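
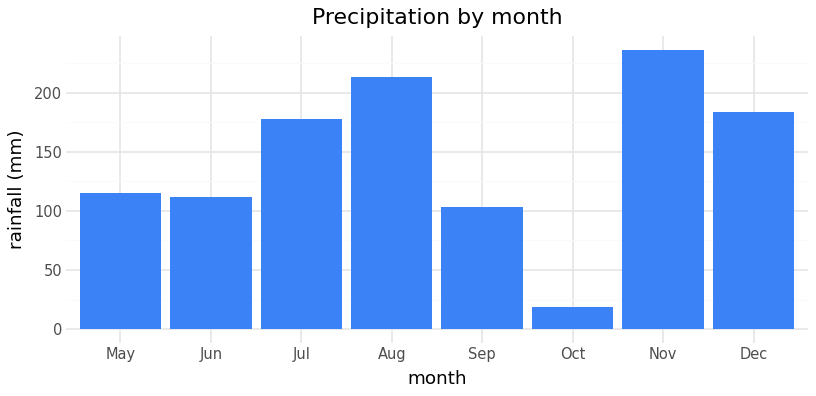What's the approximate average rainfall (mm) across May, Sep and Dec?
(120 + 100 + 180) / 3 ≈ 133.

≈ 133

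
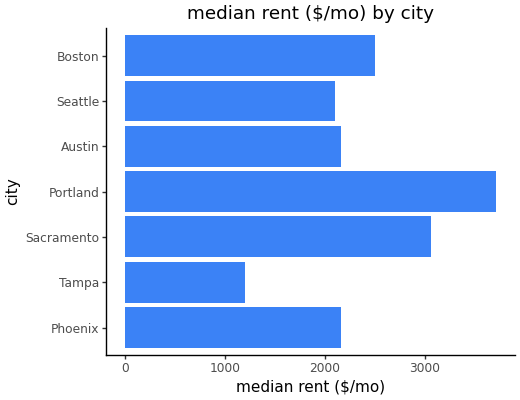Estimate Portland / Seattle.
Portland ≈ 3500, Seattle ≈ 2000; 3500/2000 ≈ 1.75.

≈ 1.75×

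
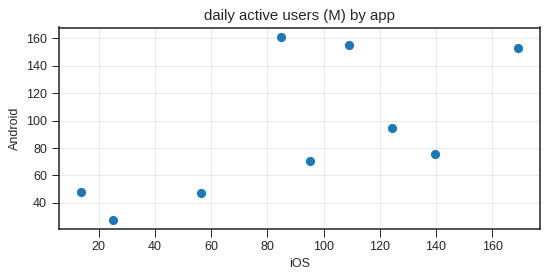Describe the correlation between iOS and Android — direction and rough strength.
positive, moderate

Points are positively correlated; moderate (|r| ≈ 0.6).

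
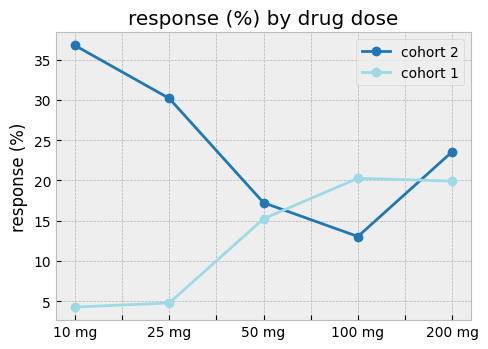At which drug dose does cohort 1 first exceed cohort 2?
100 mg

50 mg: cohort 1 ≈ 15 vs cohort 2 ≈ 15 (not yet); 100 mg: cohort 1 ≈ 20 vs cohort 2 ≈ 15 (first crossover).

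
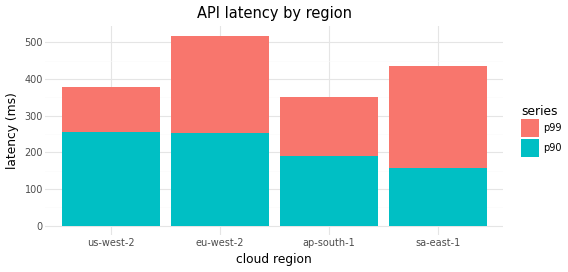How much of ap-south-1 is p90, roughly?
≈ 200

p90 top ≈ 200, bottom ≈ 0; segment ≈ 200.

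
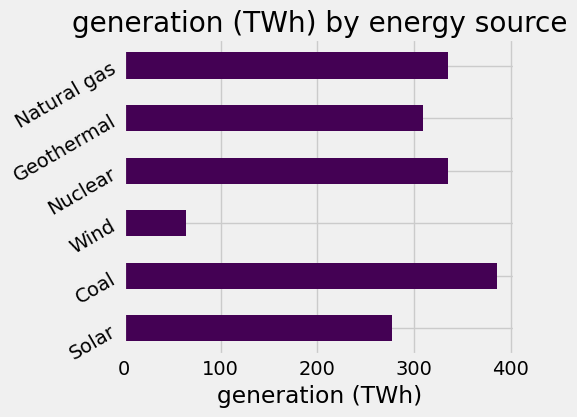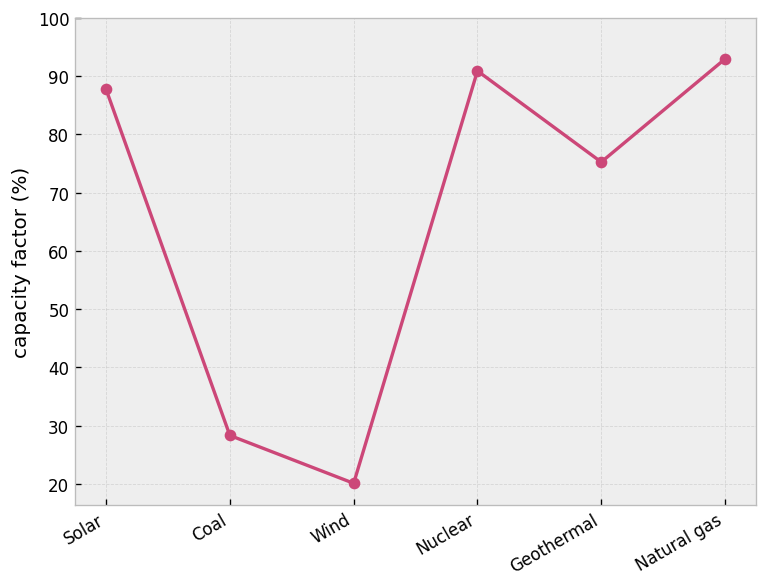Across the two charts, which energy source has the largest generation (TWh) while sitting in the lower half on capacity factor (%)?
Coal

Chart 2 median capacity factor (%) ≈ 80; below-median energy sources: Coal, Wind, Geothermal. Among those, Coal has the highest generation (TWh) (≈ 400).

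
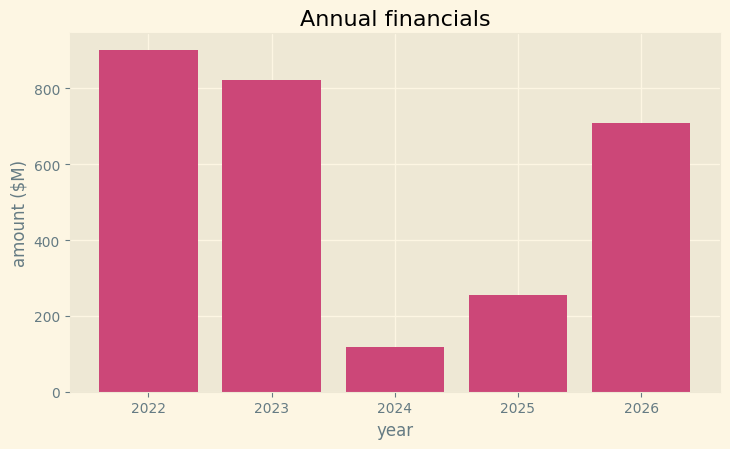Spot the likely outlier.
2024

2024 ≈ 100; the rest sit between ≈ 300 and ≈ 900.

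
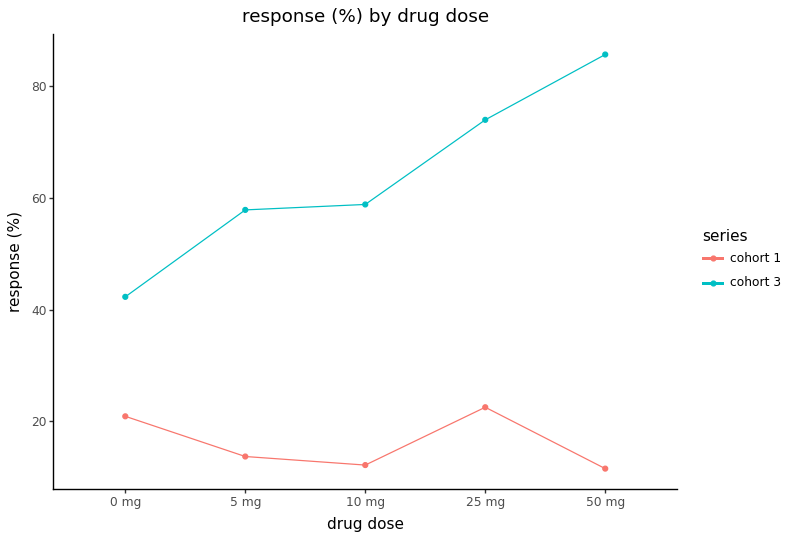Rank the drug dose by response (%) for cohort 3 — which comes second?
Top 3 for cohort 3: 50 mg ≈ 90, 25 mg ≈ 70, 10 mg ≈ 60.

25 mg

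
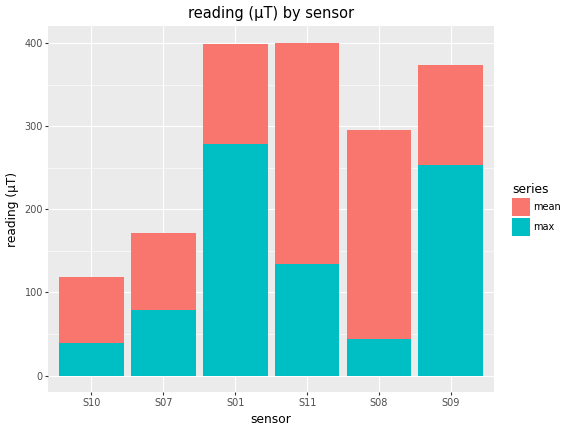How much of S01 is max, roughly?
max top ≈ 300, bottom ≈ 0; segment ≈ 300.

≈ 300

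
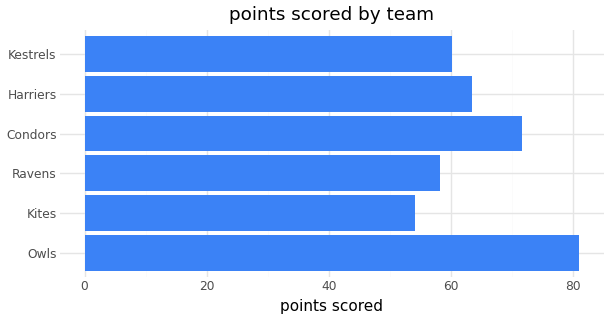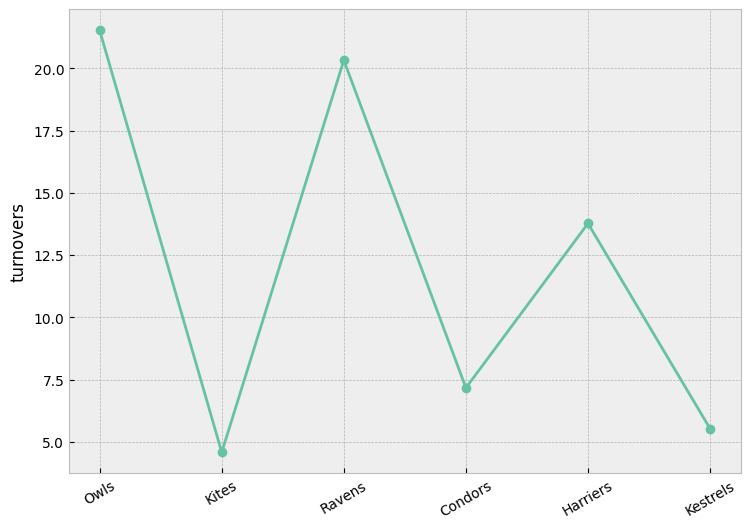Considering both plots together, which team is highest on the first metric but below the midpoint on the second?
Chart 2 median turnovers ≈ 10; below-median teams: Kites, Condors, Kestrels. Among those, Condors has the highest points scored (≈ 70).

Condors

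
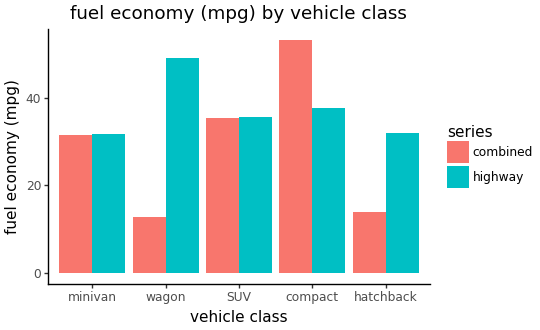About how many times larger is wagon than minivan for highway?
≈ 1.67×

wagon ≈ 50, minivan ≈ 30; 50/30 ≈ 1.67.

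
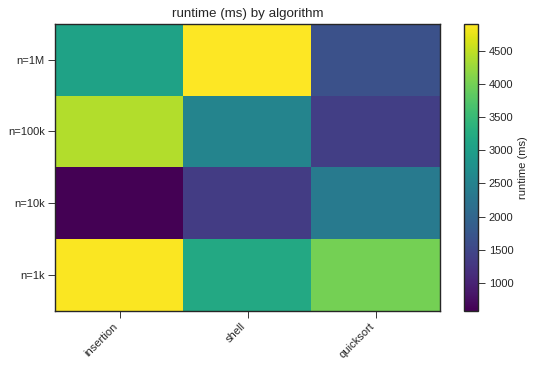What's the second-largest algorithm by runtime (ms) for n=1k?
quicksort

Top 3 for n=1k: insertion ≈ 5000, quicksort ≈ 4000, shell ≈ 3000.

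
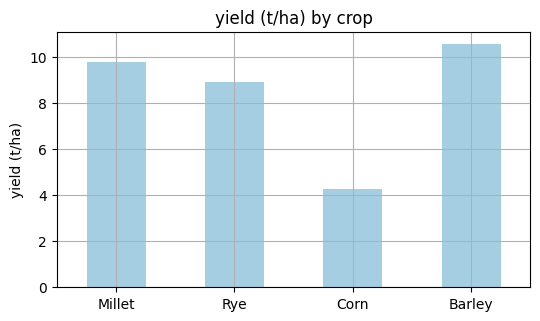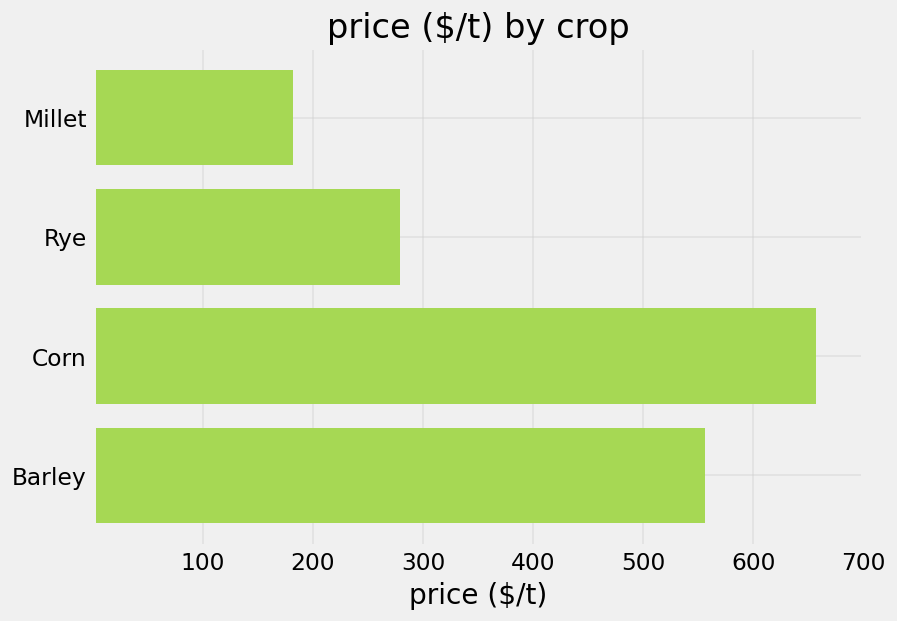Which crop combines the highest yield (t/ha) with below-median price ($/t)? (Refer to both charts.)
Chart 2 median price ($/t) ≈ 400; below-median crops: Millet, Rye. Among those, Millet has the highest yield (t/ha) (≈ 10).

Millet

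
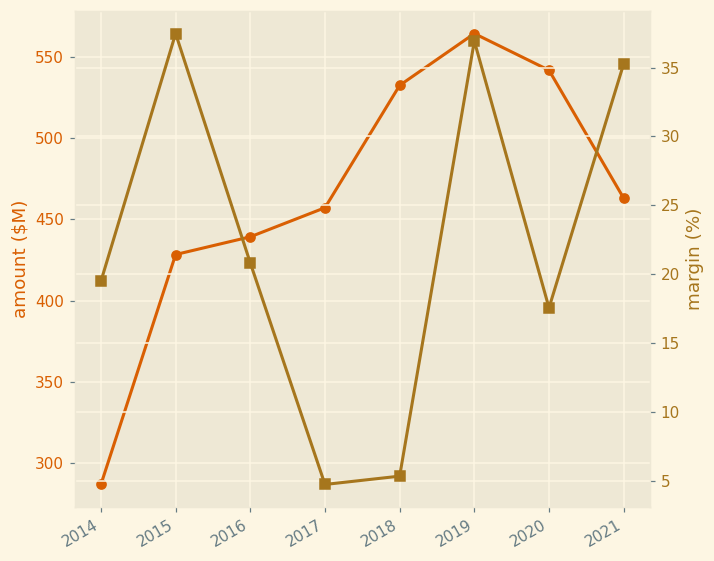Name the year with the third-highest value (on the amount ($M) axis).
Top 4 (on the amount ($M) axis): 2019 ≈ 575, 2020 ≈ 550, 2018 ≈ 525, 2021 ≈ 475.

2018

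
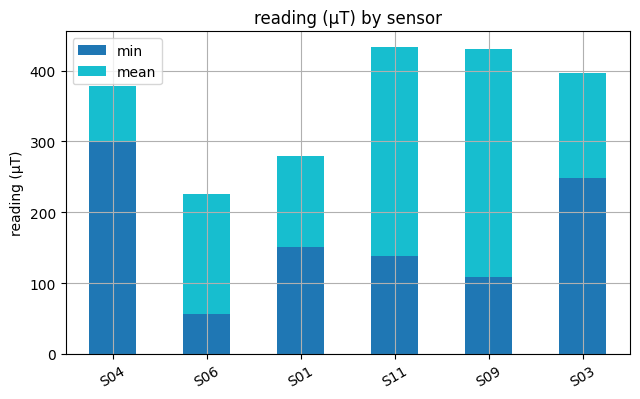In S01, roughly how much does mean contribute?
mean top ≈ 300, bottom ≈ 150; segment ≈ 150.

≈ 150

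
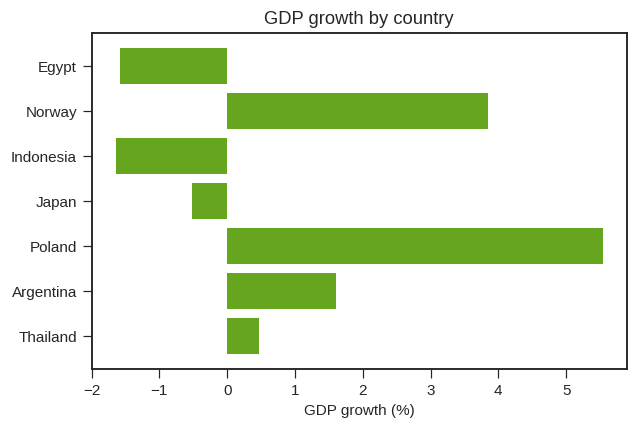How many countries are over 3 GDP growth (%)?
Above 3: Norway, Poland.

2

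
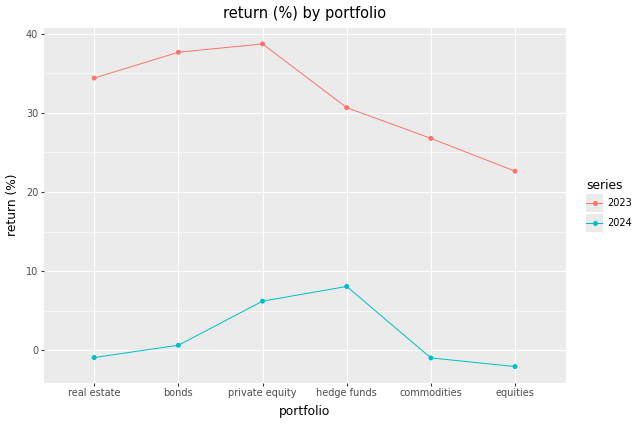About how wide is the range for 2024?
≈ 10

Max hedge funds ≈ 10, min equities ≈ 0; range ≈ 10.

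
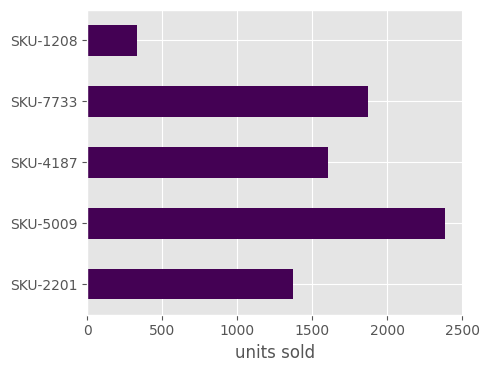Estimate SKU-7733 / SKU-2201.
SKU-7733 ≈ 1800, SKU-2201 ≈ 1400; 1800/1400 ≈ 1.29.

≈ 1.29×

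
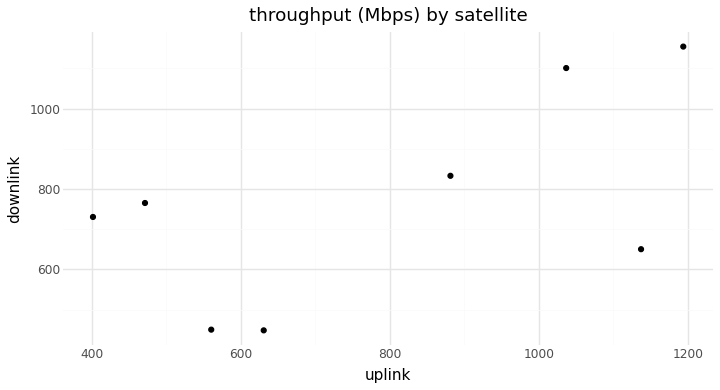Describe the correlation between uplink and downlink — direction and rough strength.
Points are positively correlated; moderate (|r| ≈ 0.6).

positive, moderate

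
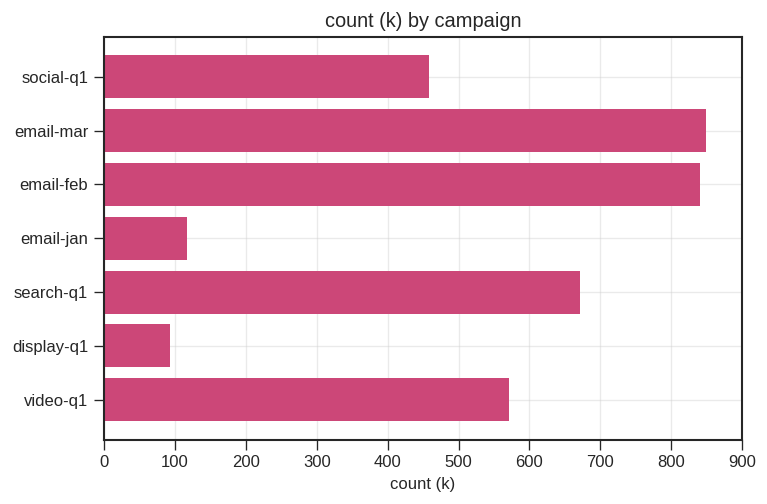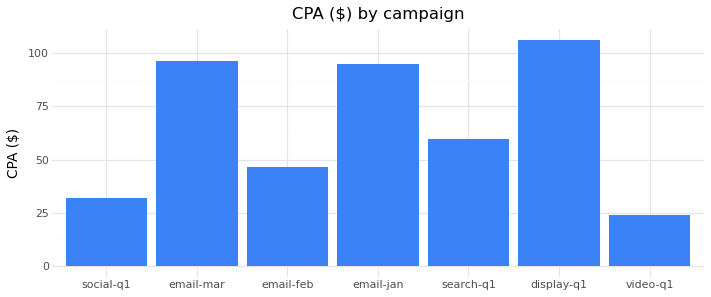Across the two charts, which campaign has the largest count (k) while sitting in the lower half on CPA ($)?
Chart 2 median CPA ($) ≈ 60; below-median campaigns: social-q1, email-feb, video-q1. Among those, email-feb has the highest count (k) (≈ 800).

email-feb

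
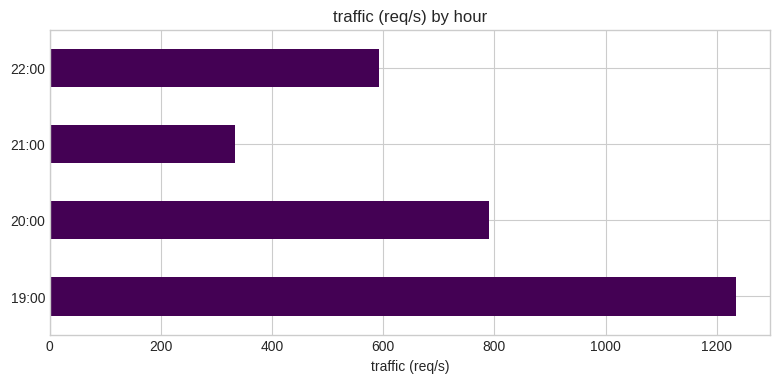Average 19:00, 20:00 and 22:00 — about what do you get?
≈ 867

(1200 + 800 + 600) / 3 ≈ 867.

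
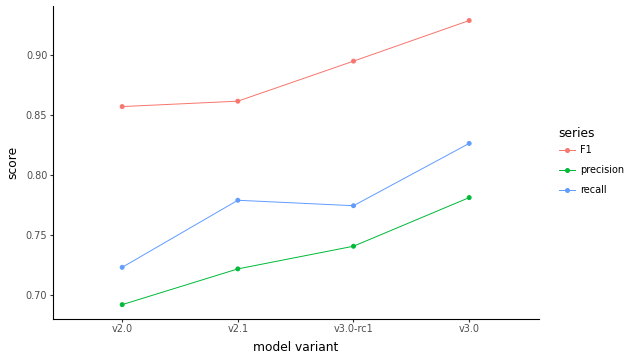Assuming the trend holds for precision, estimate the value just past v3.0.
Last three: 0.72, 0.74, 0.78 → slope ≈ 0.03/step → next ≈ 0.81.

≈ 0.81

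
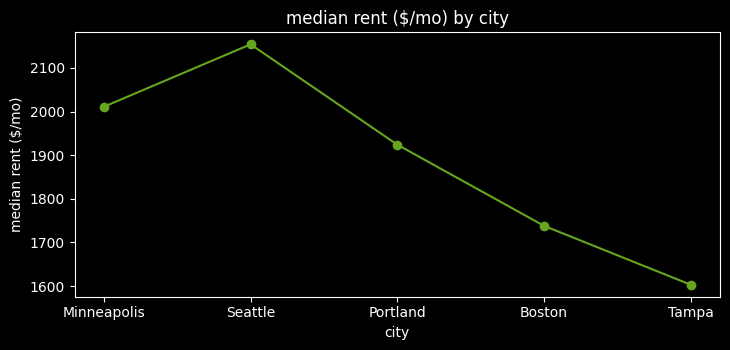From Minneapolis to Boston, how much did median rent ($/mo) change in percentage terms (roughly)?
≈ -12.5%

Minneapolis ≈ 2000, Boston ≈ 1750; (1750 − 2000) / 2000 ≈ -12.5%.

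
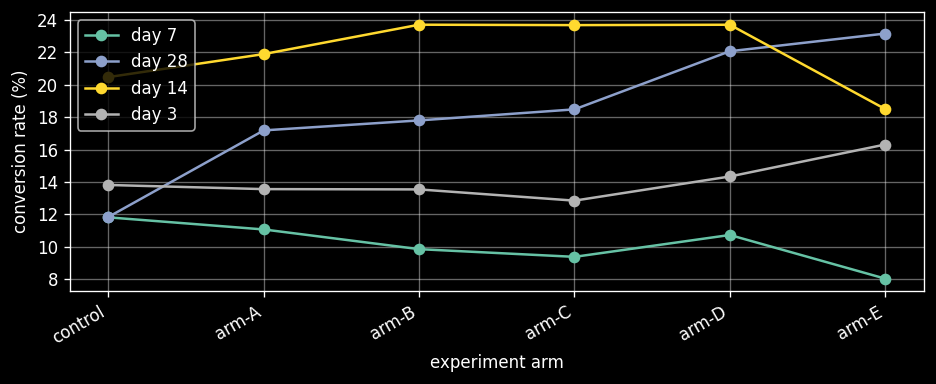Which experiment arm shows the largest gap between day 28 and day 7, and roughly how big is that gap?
arm-E: day 28 ≈ 24, day 7 ≈ 8 → gap ≈ 16. Next-largest (arm-D) is only ≈ 12.

arm-E, ≈ 16 %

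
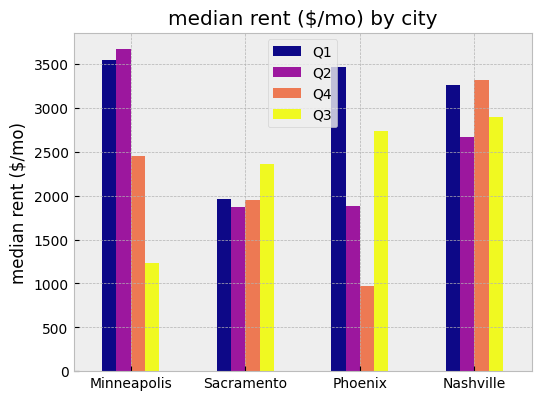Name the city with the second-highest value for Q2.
Nashville

Top 3 for Q2: Minneapolis ≈ 3500, Nashville ≈ 2500, Phoenix ≈ 2000.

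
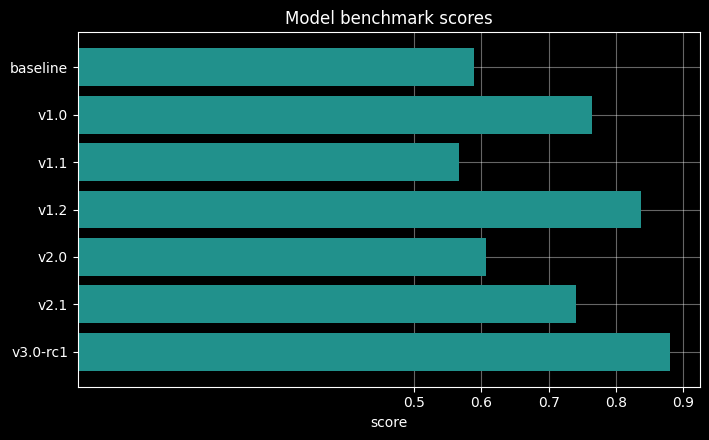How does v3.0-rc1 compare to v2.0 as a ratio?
≈ 1.5×

v3.0-rc1 ≈ 0.9, v2.0 ≈ 0.6; 0.9/0.6 ≈ 1.5.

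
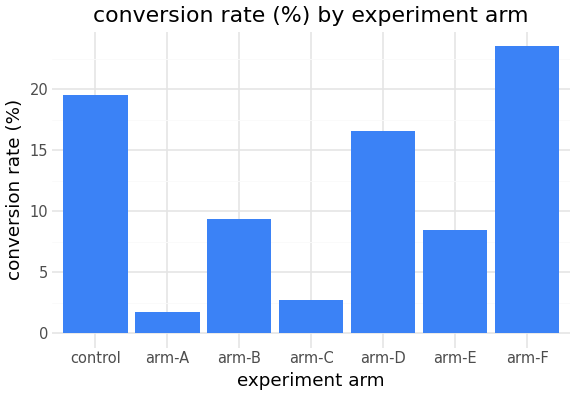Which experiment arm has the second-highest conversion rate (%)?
control

Top 3: arm-F ≈ 24, control ≈ 20, arm-D ≈ 16.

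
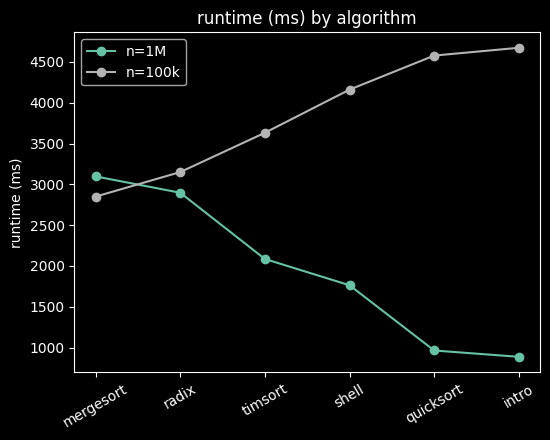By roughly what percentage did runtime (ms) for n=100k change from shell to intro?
≈ +12.5%

shell ≈ 4000, intro ≈ 4500; (4500 − 4000) / 4000 ≈ +12.5%.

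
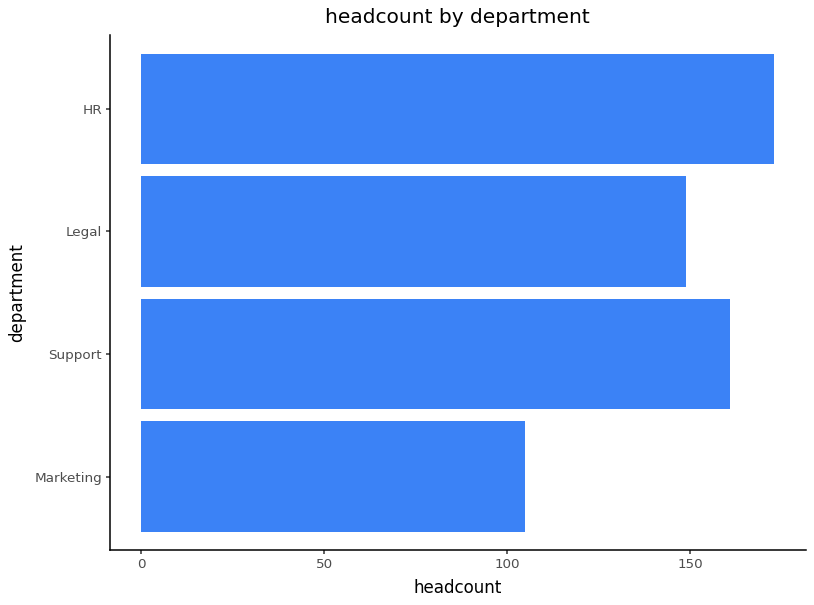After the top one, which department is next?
Support

Top 3: HR ≈ 180, Support ≈ 160, Legal ≈ 140.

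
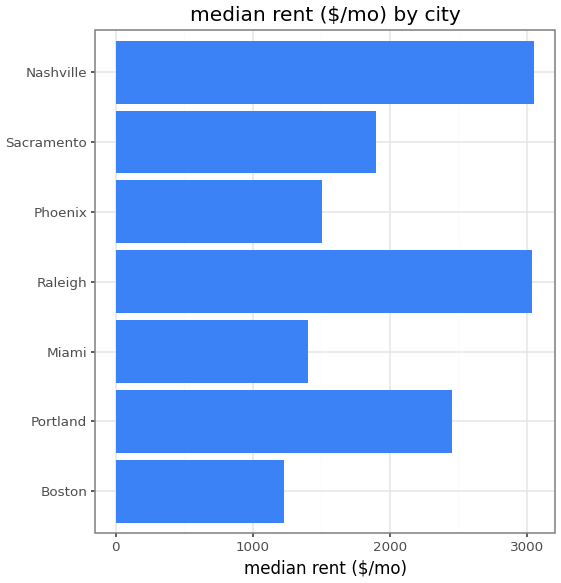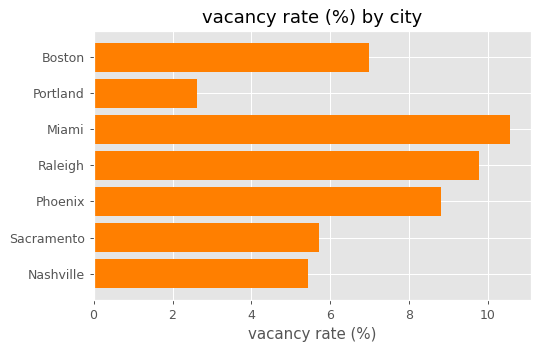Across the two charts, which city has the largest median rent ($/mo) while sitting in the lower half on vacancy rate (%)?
Chart 2 median vacancy rate (%) ≈ 7; below-median cities: Portland, Sacramento, Nashville. Among those, Nashville has the highest median rent ($/mo) (≈ 3000).

Nashville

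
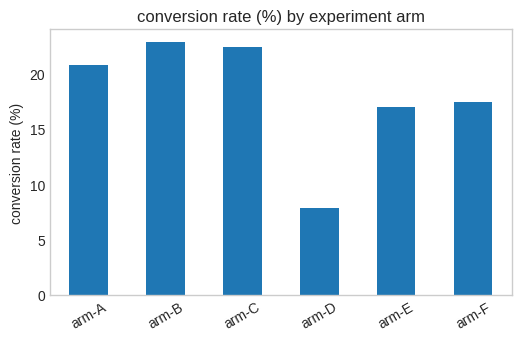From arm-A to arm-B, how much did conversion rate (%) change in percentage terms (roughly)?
≈ +10%

arm-A ≈ 20, arm-B ≈ 22; (22 − 20) / 20 ≈ +10%.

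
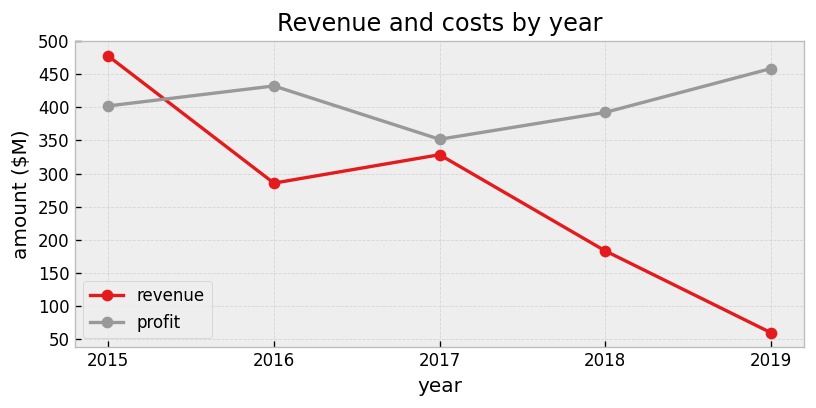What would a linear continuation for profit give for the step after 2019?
≈ 500

Last three: 350, 400, 450 → slope ≈ 50/step → next ≈ 500.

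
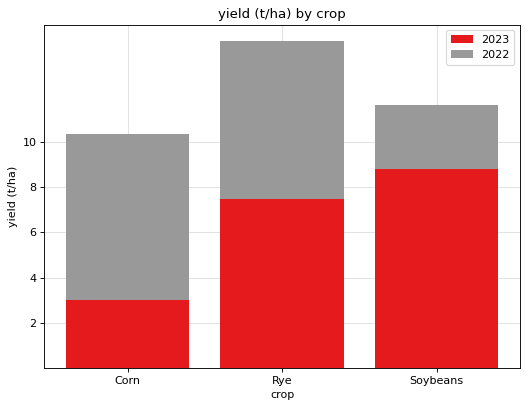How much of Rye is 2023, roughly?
≈ 8

2023 top ≈ 8, bottom ≈ 0; segment ≈ 8.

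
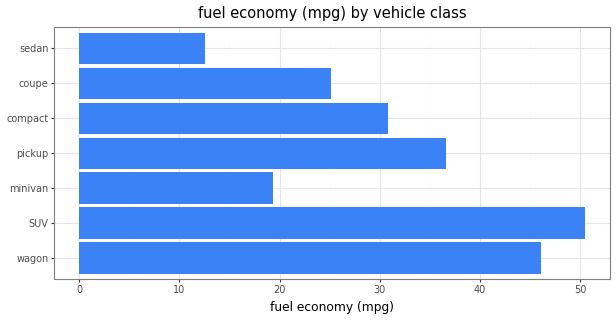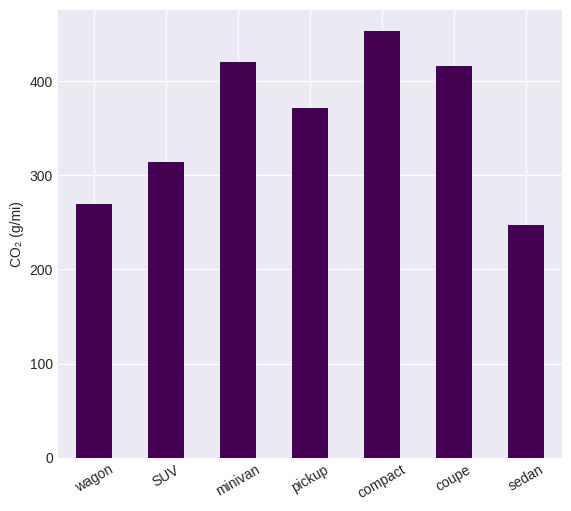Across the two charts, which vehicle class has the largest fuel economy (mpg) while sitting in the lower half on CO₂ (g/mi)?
SUV

Chart 2 median CO₂ (g/mi) ≈ 350; below-median vehicle classes: wagon, SUV, sedan. Among those, SUV has the highest fuel economy (mpg) (≈ 50).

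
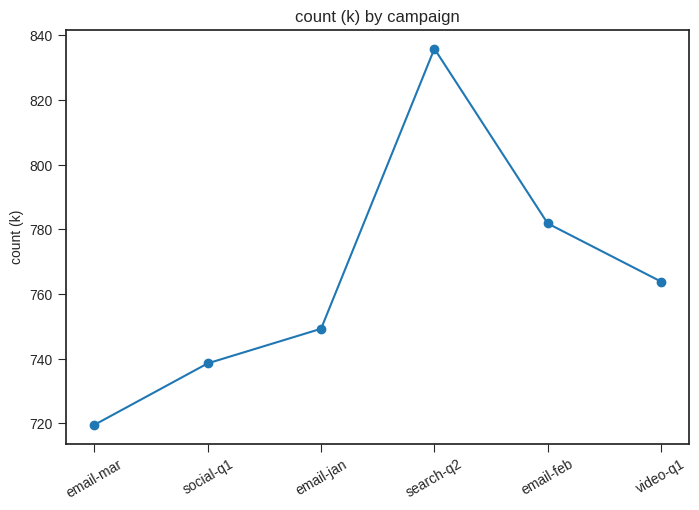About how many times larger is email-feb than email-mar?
email-feb ≈ 780, email-mar ≈ 720; 780/720 ≈ 1.08.

≈ 1.08×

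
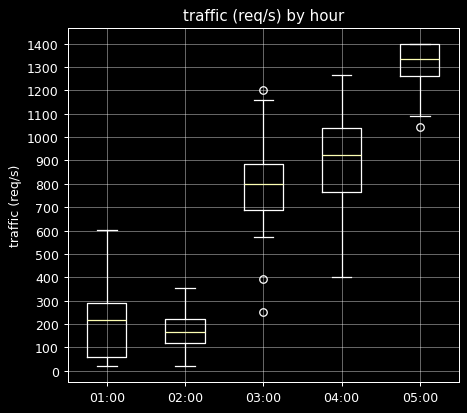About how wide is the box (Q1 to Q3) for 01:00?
≈ 200

Q3 ≈ 300, Q1 ≈ 100; IQR ≈ 200.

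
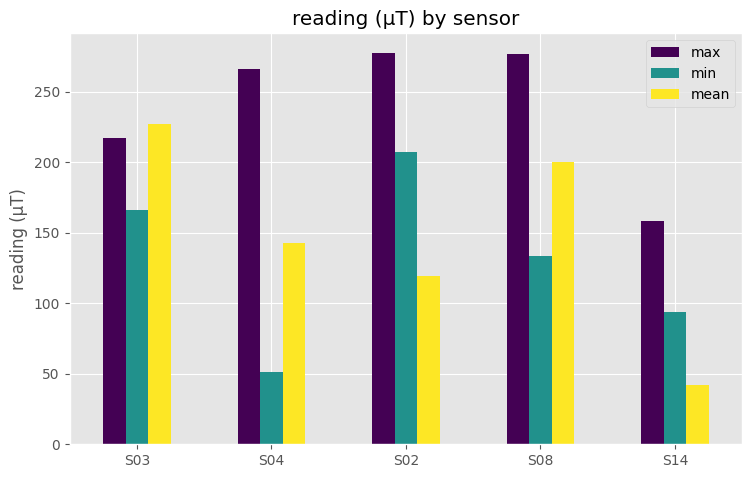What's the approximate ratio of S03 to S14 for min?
≈ 1.75×

S03 ≈ 175, S14 ≈ 100; 175/100 ≈ 1.75.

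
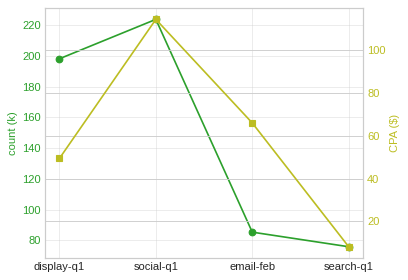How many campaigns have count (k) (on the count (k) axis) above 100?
Above 100: display-q1, social-q1.

2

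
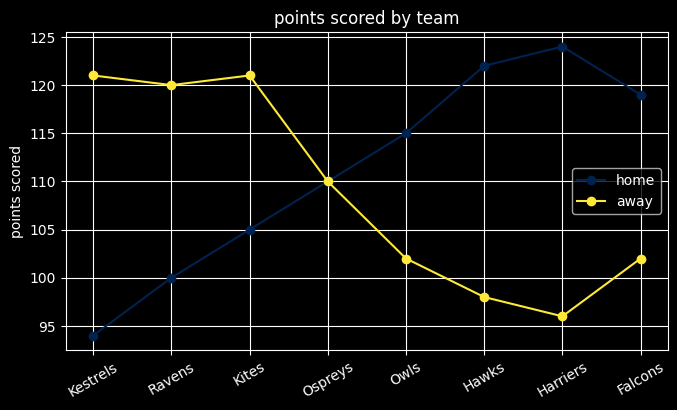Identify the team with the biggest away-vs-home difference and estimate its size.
Harriers: away ≈ 95, home ≈ 125 → gap ≈ 30. Next-largest (Kestrels) is only ≈ 25.

Harriers, ≈ 30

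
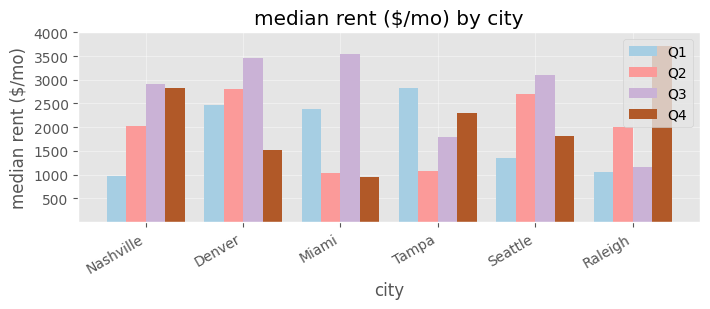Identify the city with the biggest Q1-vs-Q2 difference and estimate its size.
Tampa, ≈ 2000 $/mo

Tampa: Q1 ≈ 3000, Q2 ≈ 1000 → gap ≈ 2000. Next-largest (Miami) is only ≈ 1500.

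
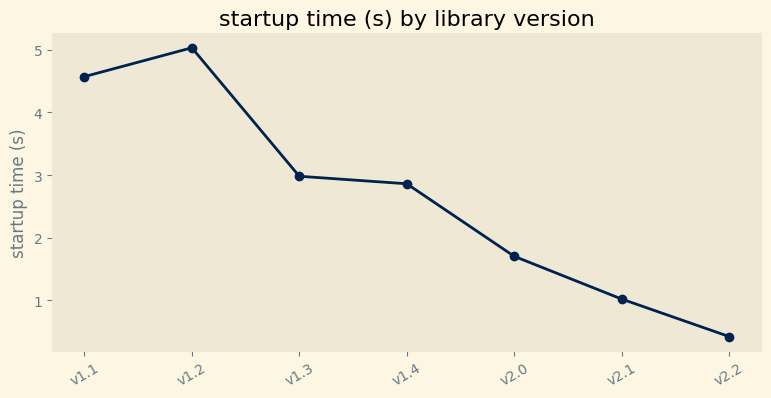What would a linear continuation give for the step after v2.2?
≈ 0

Last three: 1.5, 1.0, 0.5 → slope ≈ -0.5/step → next ≈ 0.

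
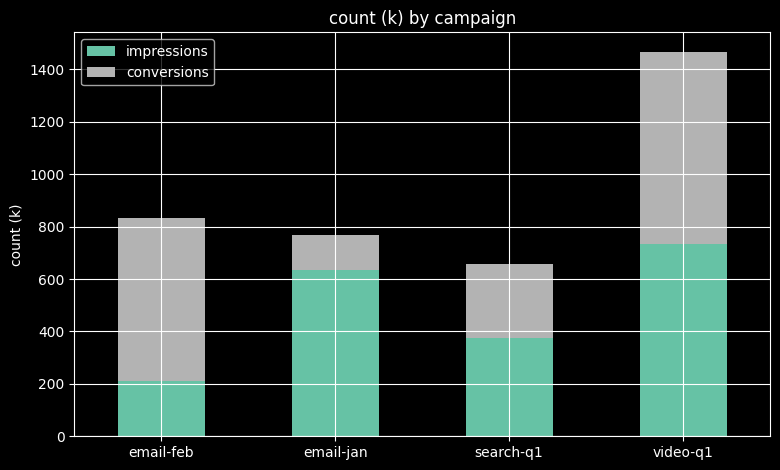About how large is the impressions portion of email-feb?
≈ 200

impressions top ≈ 200, bottom ≈ 0; segment ≈ 200.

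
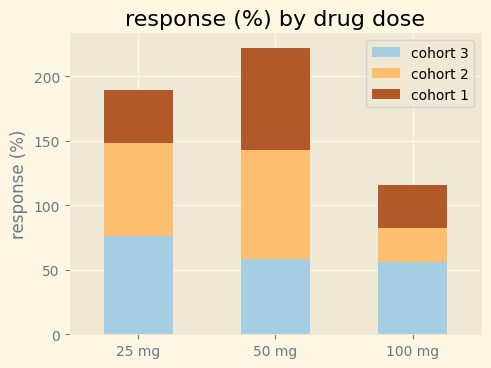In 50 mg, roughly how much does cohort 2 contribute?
≈ 80

cohort 2 top ≈ 140, bottom ≈ 60; segment ≈ 80.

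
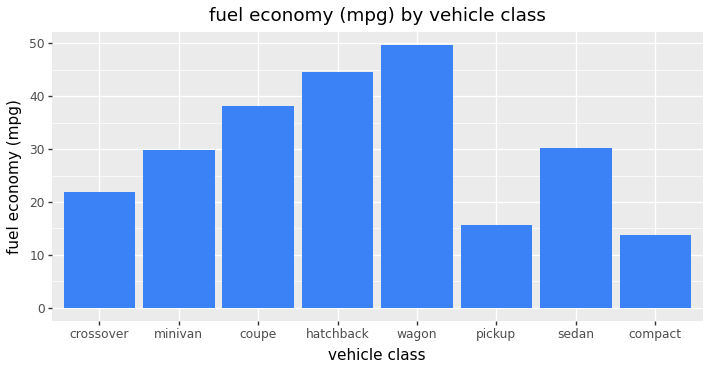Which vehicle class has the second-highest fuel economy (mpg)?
hatchback

Top 3: wagon ≈ 50, hatchback ≈ 45, coupe ≈ 40.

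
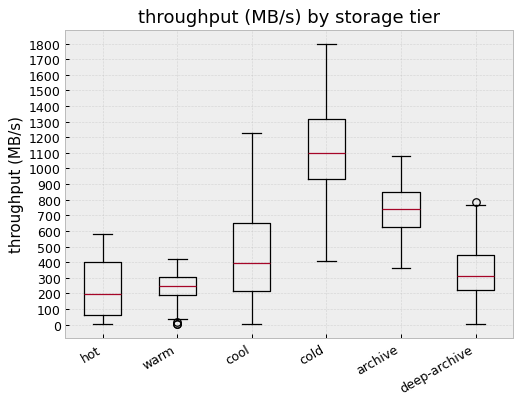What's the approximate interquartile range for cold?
≈ 400

Q3 ≈ 1300, Q1 ≈ 900; IQR ≈ 400.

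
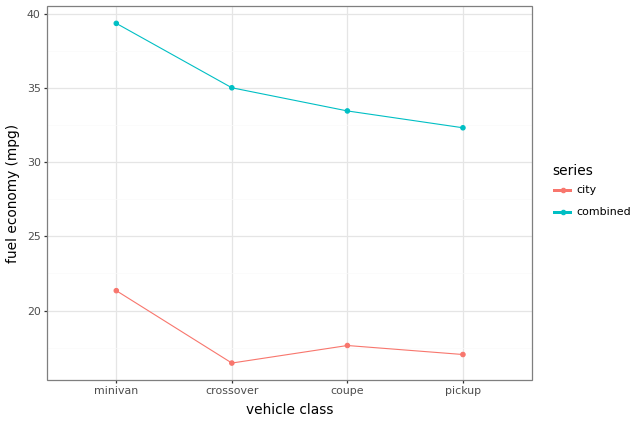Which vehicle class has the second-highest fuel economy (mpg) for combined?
Top 3 for combined: minivan ≈ 40, crossover ≈ 36, coupe ≈ 34.

crossover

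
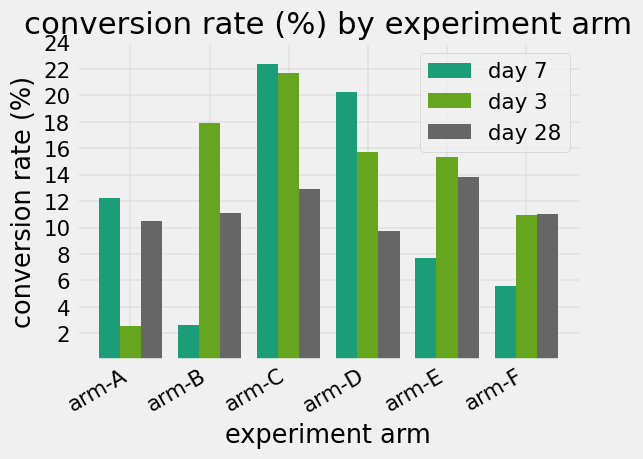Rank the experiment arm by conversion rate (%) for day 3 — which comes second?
arm-B

Top 3 for day 3: arm-C ≈ 22, arm-B ≈ 18, arm-D ≈ 16.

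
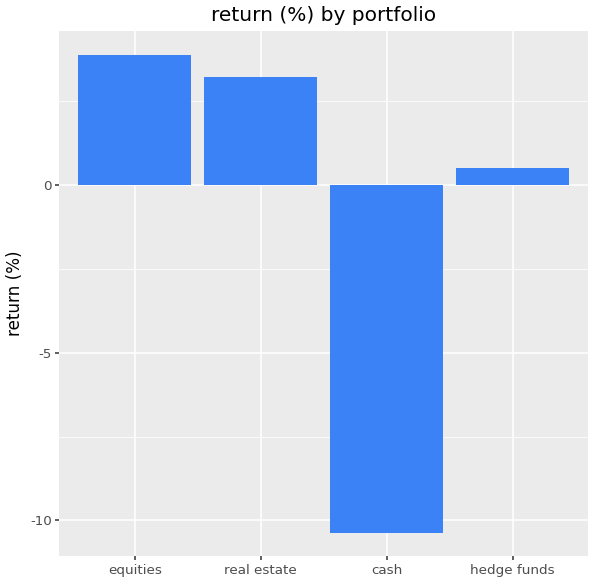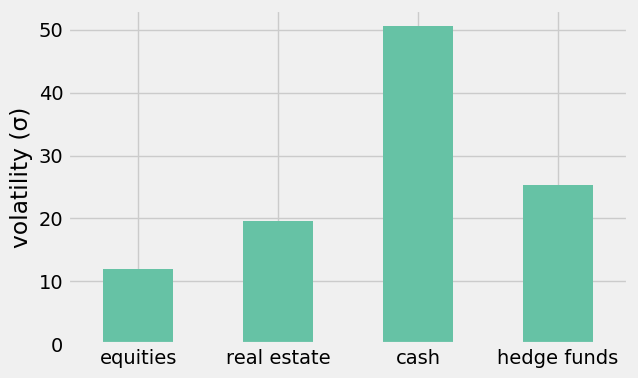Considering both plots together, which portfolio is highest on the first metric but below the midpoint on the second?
Chart 2 median volatility (σ) ≈ 20; below-median portfolios: equities, real estate. Among those, equities has the highest return (%) (≈ 4).

equities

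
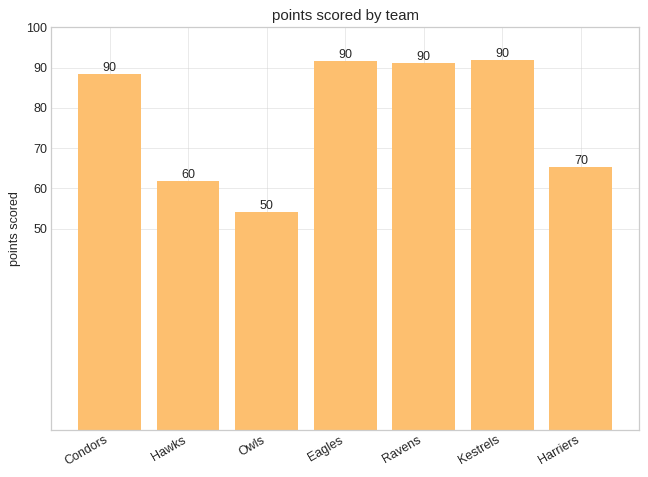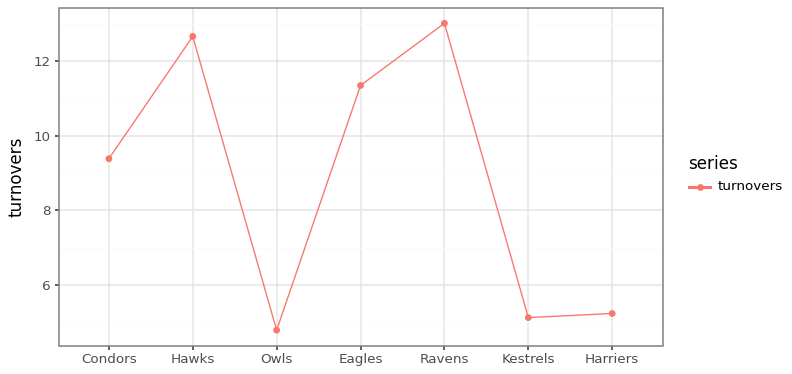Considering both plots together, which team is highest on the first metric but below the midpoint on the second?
Chart 2 median turnovers ≈ 10; below-median teams: Owls, Kestrels, Harriers. Among those, Kestrels has the highest points scored (≈ 90).

Kestrels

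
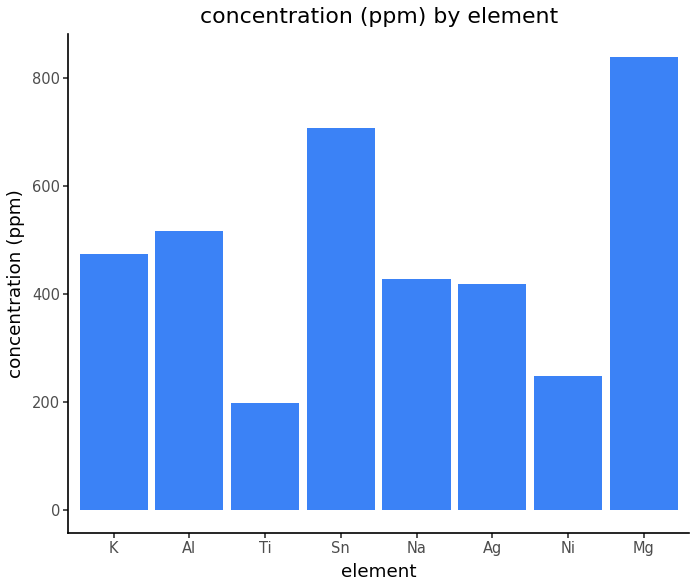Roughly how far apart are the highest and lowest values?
Max Mg ≈ 800, min Ti ≈ 200; range ≈ 600.

≈ 600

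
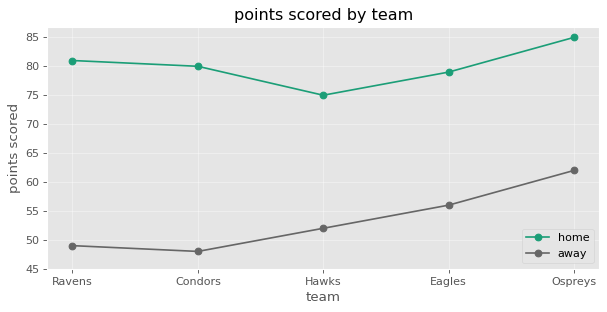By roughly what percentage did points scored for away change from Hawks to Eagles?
≈ +10%

Hawks ≈ 50, Eagles ≈ 55; (55 − 50) / 50 ≈ +10%.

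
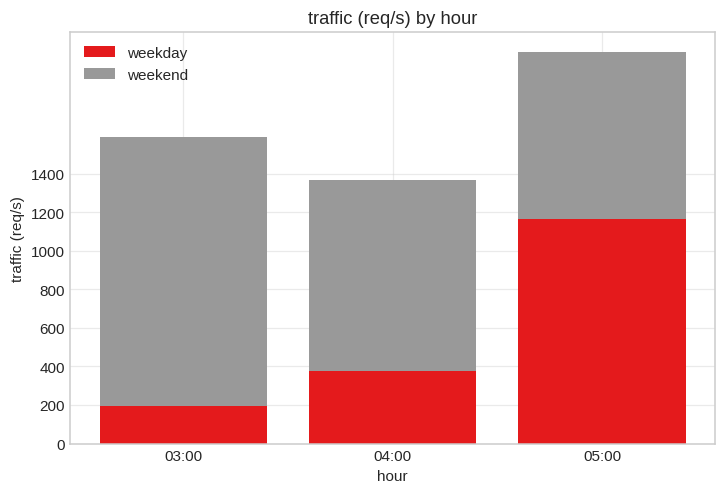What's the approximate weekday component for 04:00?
≈ 400

weekday top ≈ 400, bottom ≈ 0; segment ≈ 400.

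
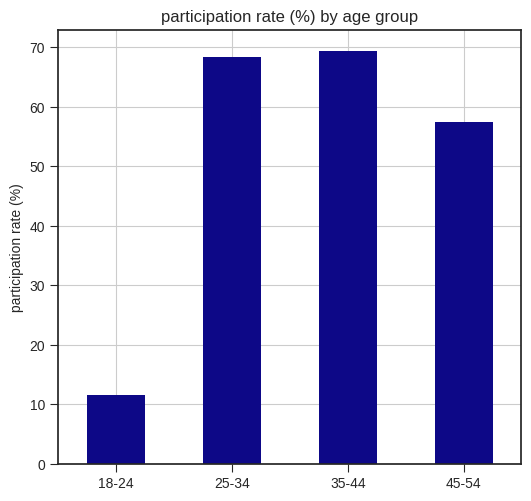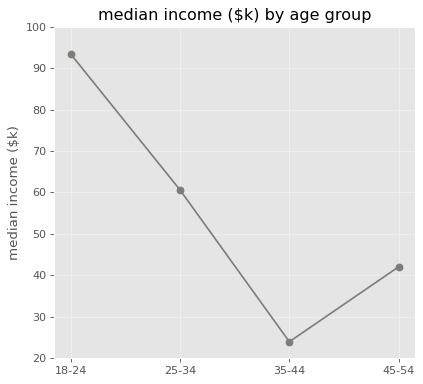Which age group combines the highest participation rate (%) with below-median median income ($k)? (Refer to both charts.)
35-44

Chart 2 median median income ($k) ≈ 50; below-median age groups: 35-44, 45-54. Among those, 35-44 has the highest participation rate (%) (≈ 70).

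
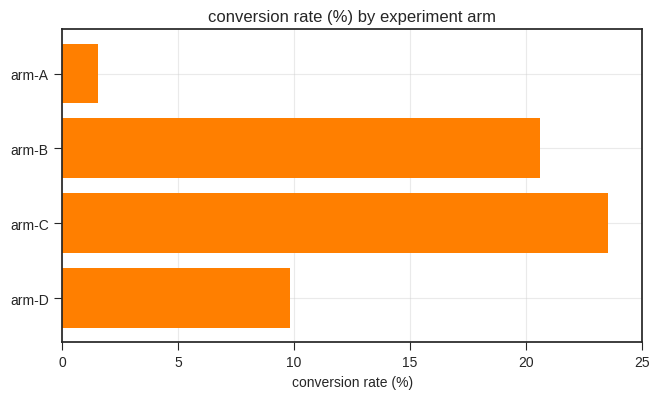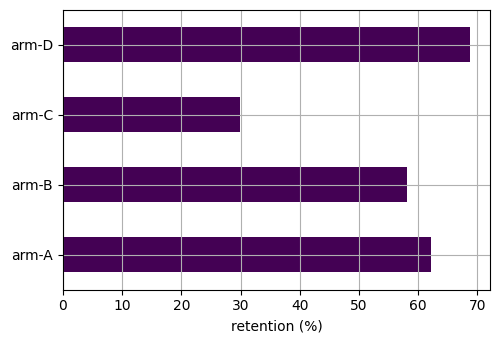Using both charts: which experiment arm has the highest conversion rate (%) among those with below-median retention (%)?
Chart 2 median retention (%) ≈ 60; below-median experiment arms: arm-B, arm-C. Among those, arm-C has the highest conversion rate (%) (≈ 25).

arm-C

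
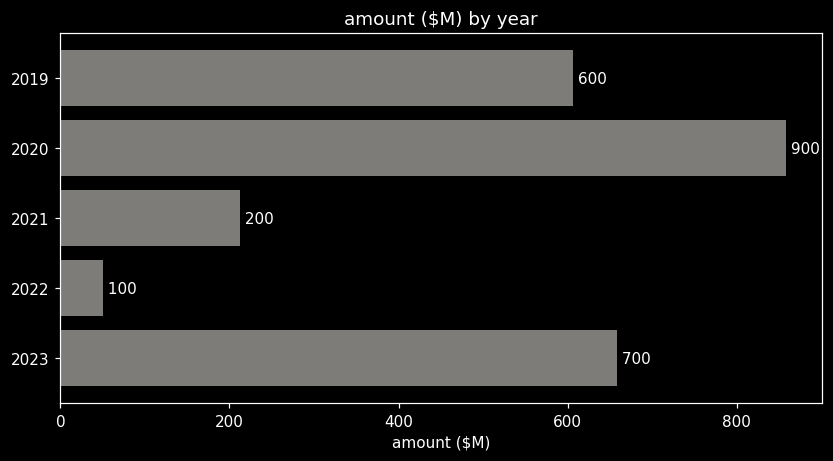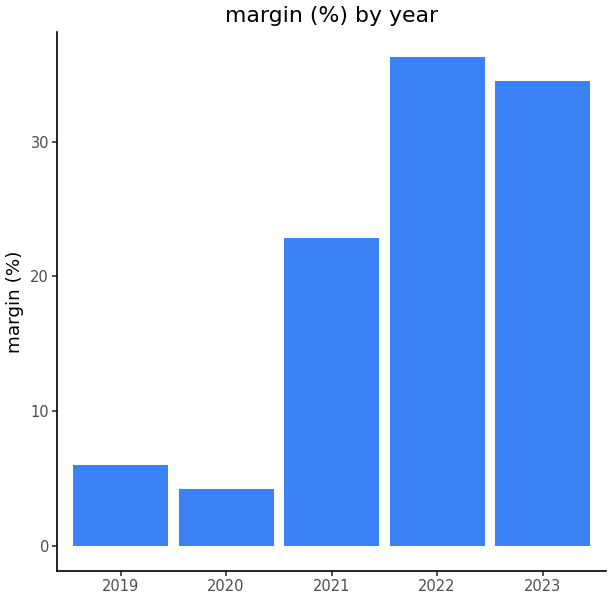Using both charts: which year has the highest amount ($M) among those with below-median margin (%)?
2020

Chart 2 median margin (%) ≈ 25; below-median years: 2019, 2020. Among those, 2020 has the highest amount ($M) (≈ 900).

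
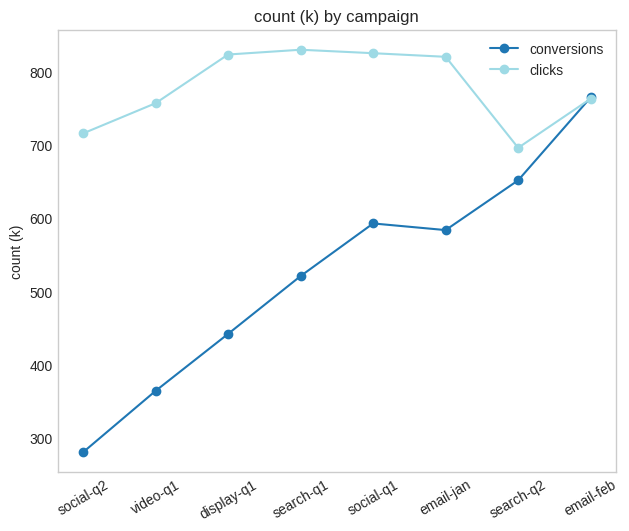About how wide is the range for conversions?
Max email-feb ≈ 750, min social-q2 ≈ 300; range ≈ 450.

≈ 450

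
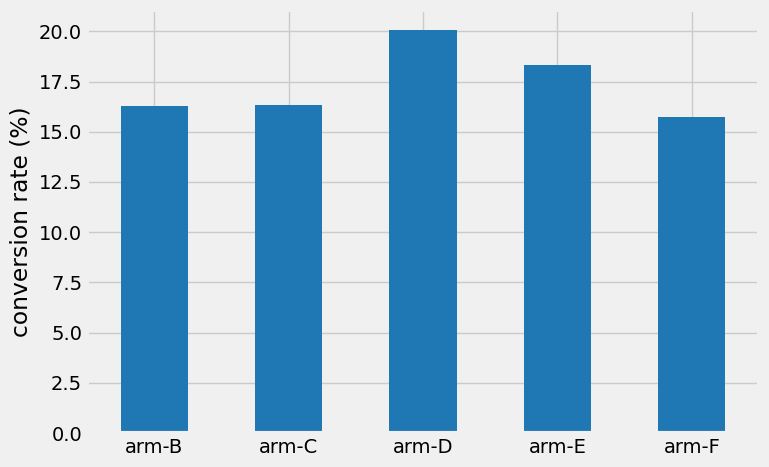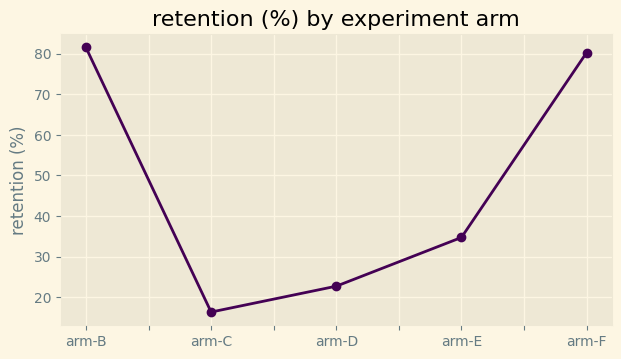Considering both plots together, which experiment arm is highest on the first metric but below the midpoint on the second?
Chart 2 median retention (%) ≈ 30; below-median experiment arms: arm-C, arm-D. Among those, arm-D has the highest conversion rate (%) (≈ 20).

arm-D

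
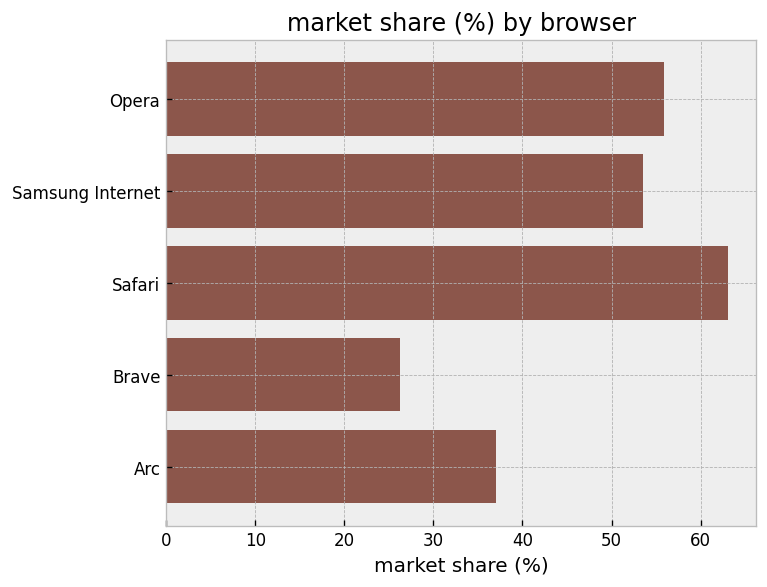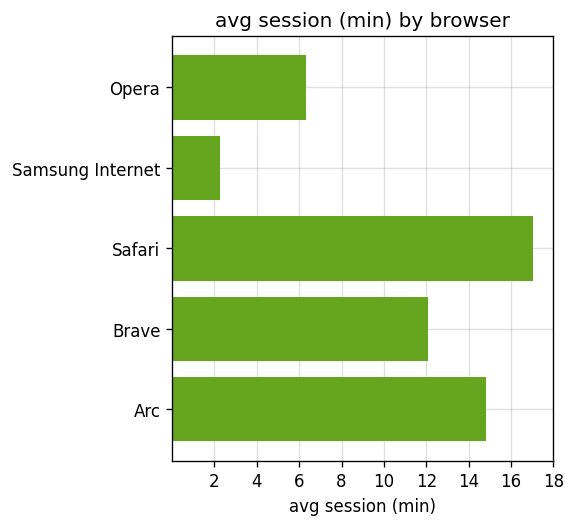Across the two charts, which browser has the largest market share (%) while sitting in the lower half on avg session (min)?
Opera

Chart 2 median avg session (min) ≈ 12; below-median browsers: Opera, Samsung Internet. Among those, Opera has the highest market share (%) (≈ 60).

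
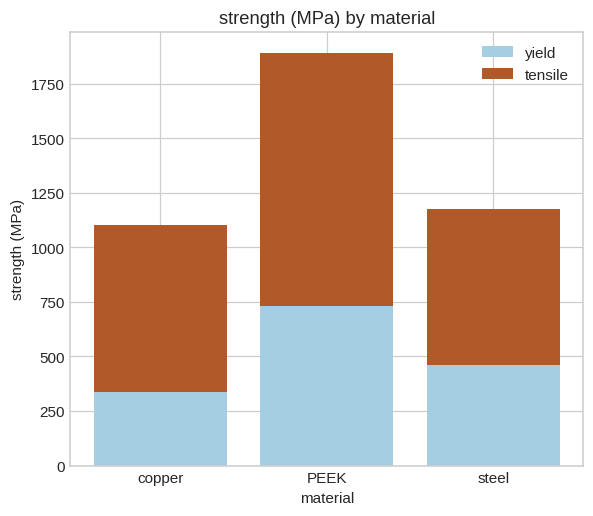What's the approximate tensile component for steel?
≈ 800

tensile top ≈ 1200, bottom ≈ 400; segment ≈ 800.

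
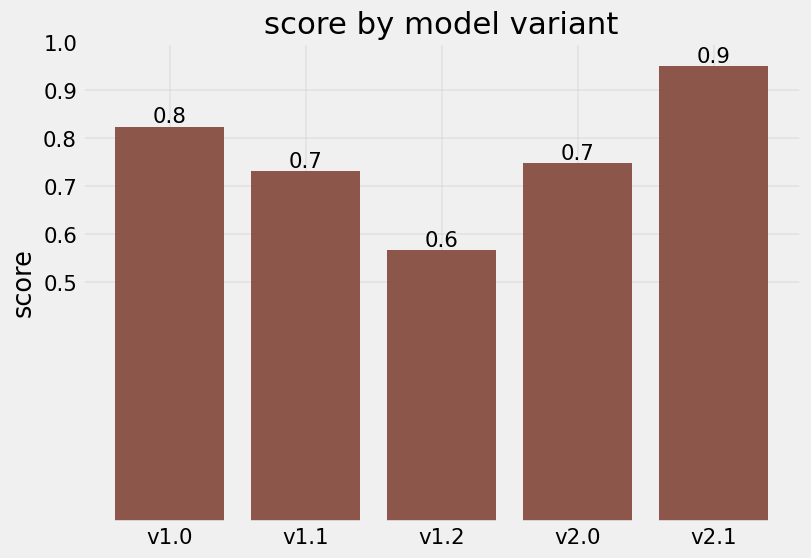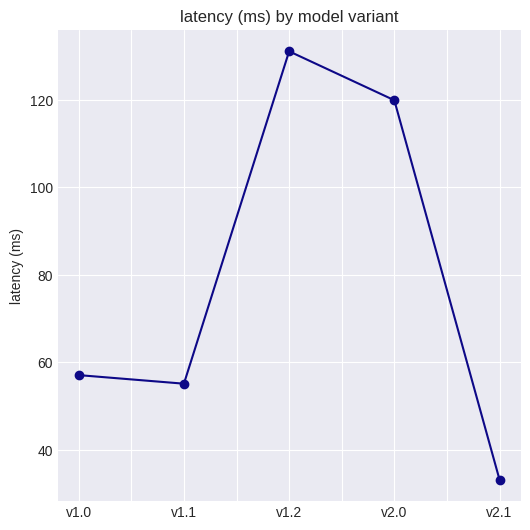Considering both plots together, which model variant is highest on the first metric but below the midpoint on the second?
v2.1

Chart 2 median latency (ms) ≈ 60; below-median model variants: v1.1, v2.1. Among those, v2.1 has the highest score (≈ 0.9).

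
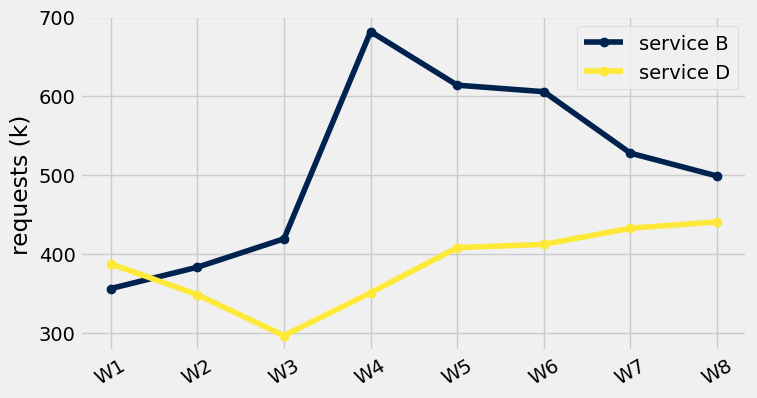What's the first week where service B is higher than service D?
W2

W1: service B ≈ 350 vs service D ≈ 400 (not yet); W2: service B ≈ 400 vs service D ≈ 350 (first crossover).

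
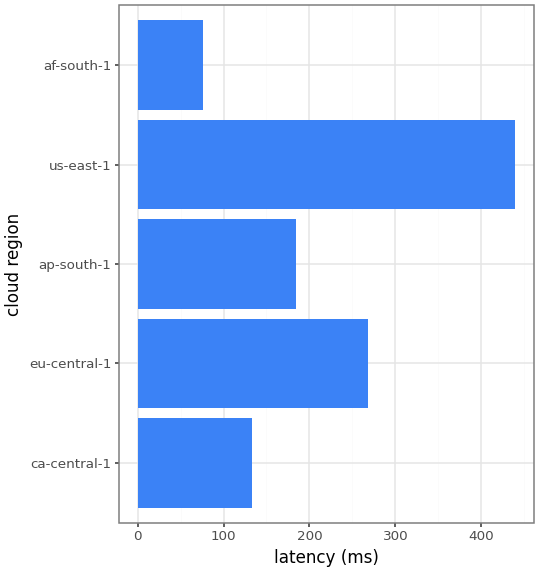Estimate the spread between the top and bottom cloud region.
Max us-east-1 ≈ 450, min af-south-1 ≈ 100; range ≈ 350.

≈ 350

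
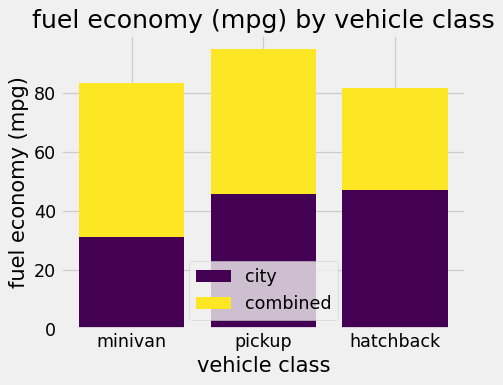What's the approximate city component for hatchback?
city top ≈ 50, bottom ≈ 0; segment ≈ 50.

≈ 50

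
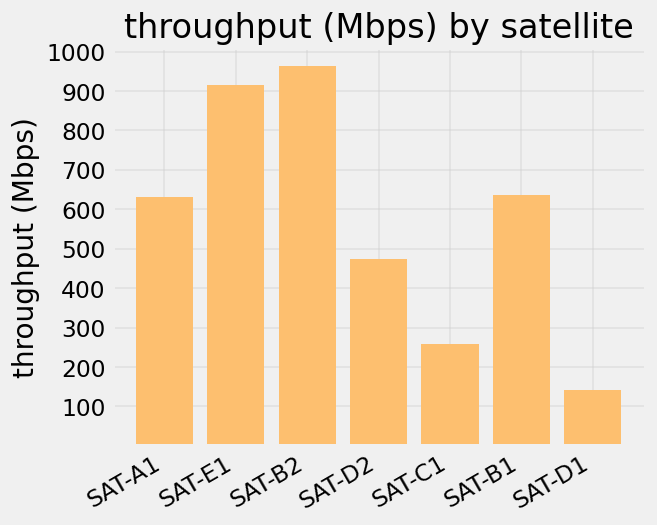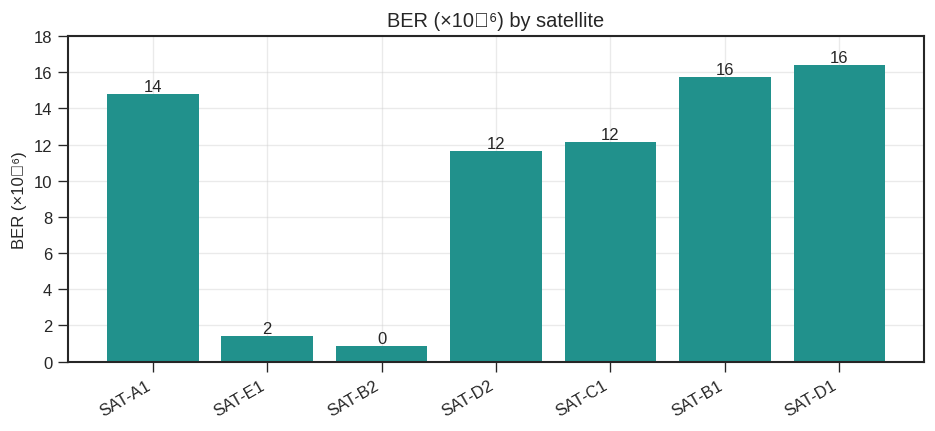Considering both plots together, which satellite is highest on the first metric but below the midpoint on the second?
SAT-B2

Chart 2 median BER (×10⁻⁶) ≈ 12; below-median satellites: SAT-E1, SAT-B2, SAT-D2. Among those, SAT-B2 has the highest throughput (Mbps) (≈ 1000).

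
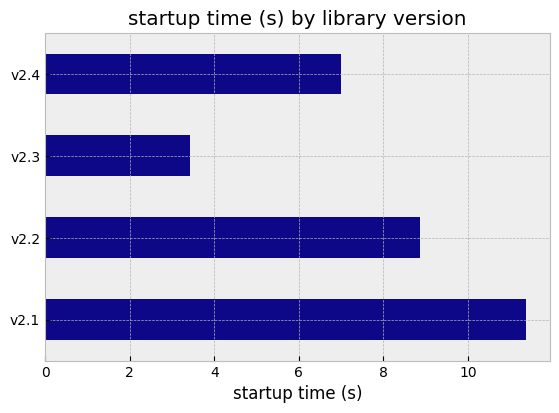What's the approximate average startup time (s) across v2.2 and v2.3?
≈ 6

(9 + 3) / 2 ≈ 6.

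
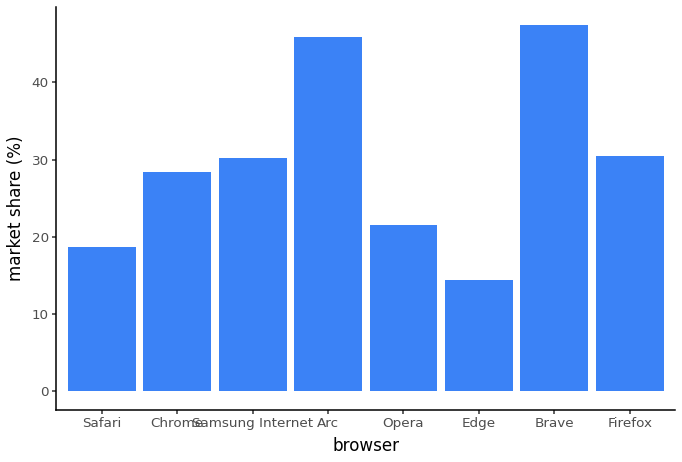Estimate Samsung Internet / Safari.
≈ 1.5×

Samsung Internet ≈ 30, Safari ≈ 20; 30/20 ≈ 1.5.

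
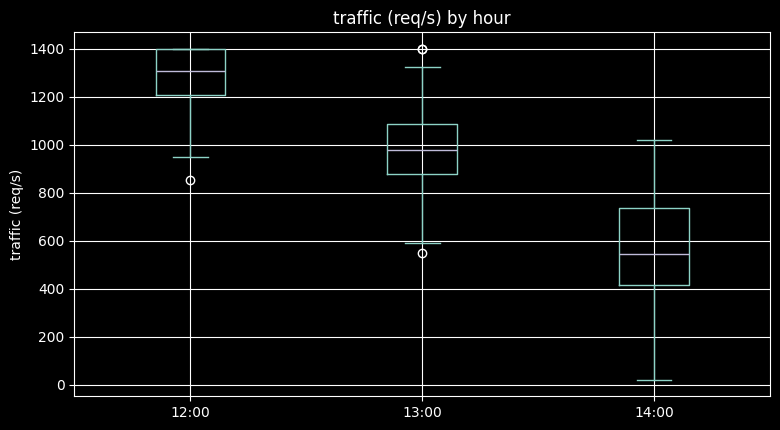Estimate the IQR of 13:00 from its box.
≈ 200

Q3 ≈ 1100, Q1 ≈ 900; IQR ≈ 200.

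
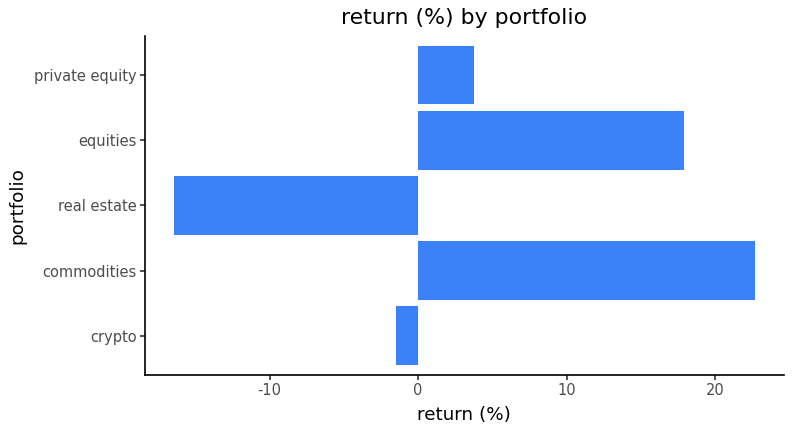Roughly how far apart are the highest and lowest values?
Max commodities ≈ 25, min real estate ≈ -15; range ≈ 40.

≈ 40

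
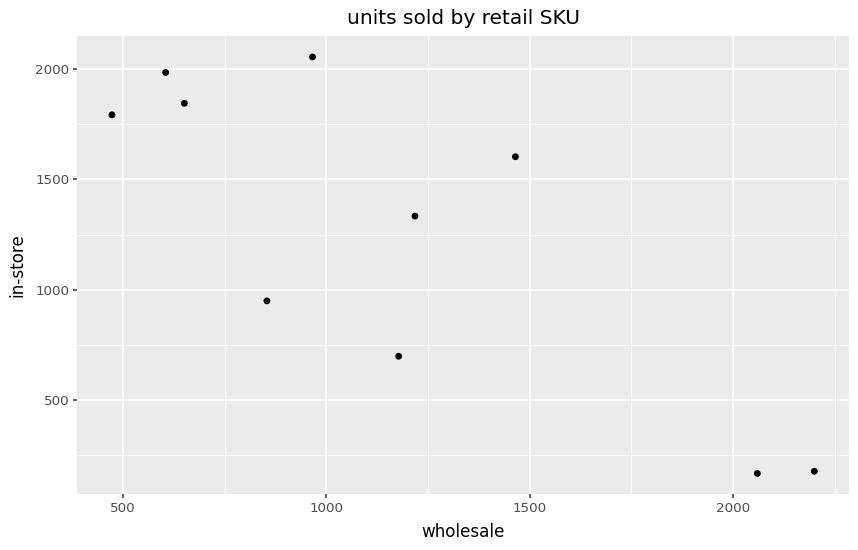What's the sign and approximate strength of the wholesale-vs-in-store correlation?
Points are negatively correlated; strong (|r| ≈ 0.8).

negative, strong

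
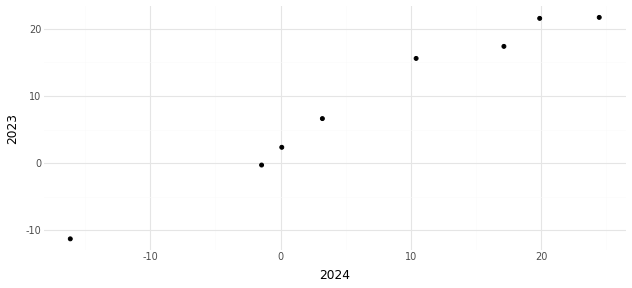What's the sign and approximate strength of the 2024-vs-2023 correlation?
Points are positively correlated; strong (|r| ≈ 1.0).

positive, strong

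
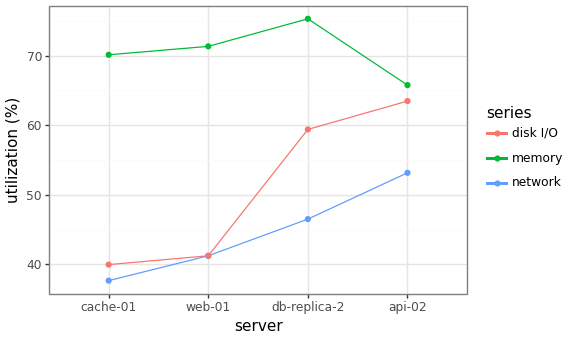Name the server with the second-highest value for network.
db-replica-2

Top 3 for network: api-02 ≈ 55, db-replica-2 ≈ 45, web-01 ≈ 40.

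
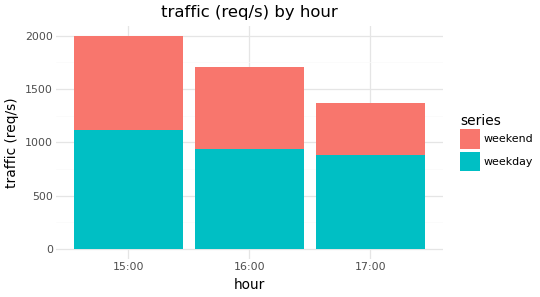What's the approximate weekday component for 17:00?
weekday top ≈ 800, bottom ≈ 0; segment ≈ 800.

≈ 800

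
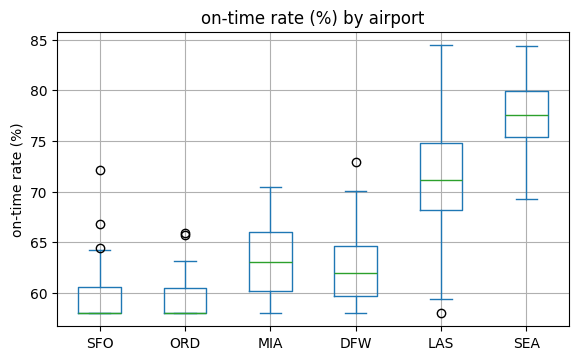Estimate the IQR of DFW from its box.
Q3 ≈ 64, Q1 ≈ 60; IQR ≈ 4.

≈ 4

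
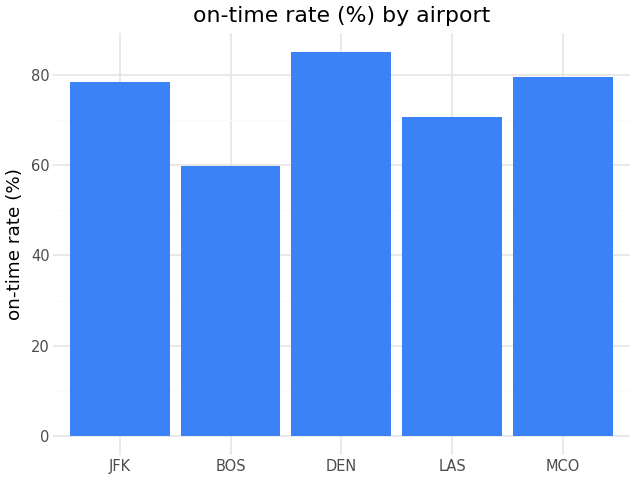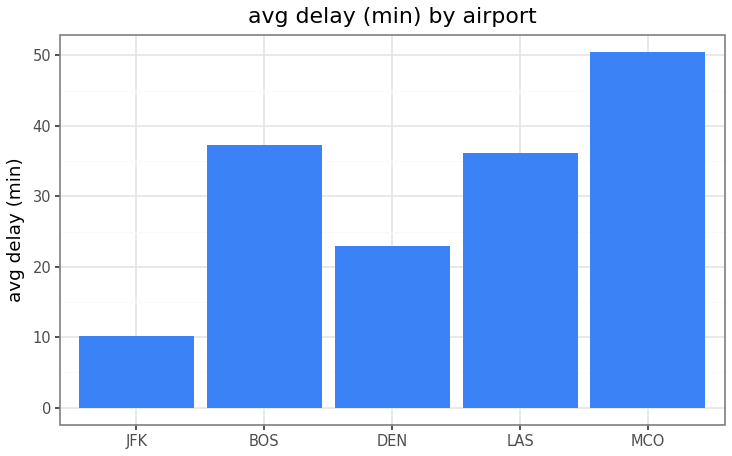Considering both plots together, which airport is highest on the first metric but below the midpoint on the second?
Chart 2 median avg delay (min) ≈ 35; below-median airports: JFK, DEN. Among those, DEN has the highest on-time rate (%) (≈ 90).

DEN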